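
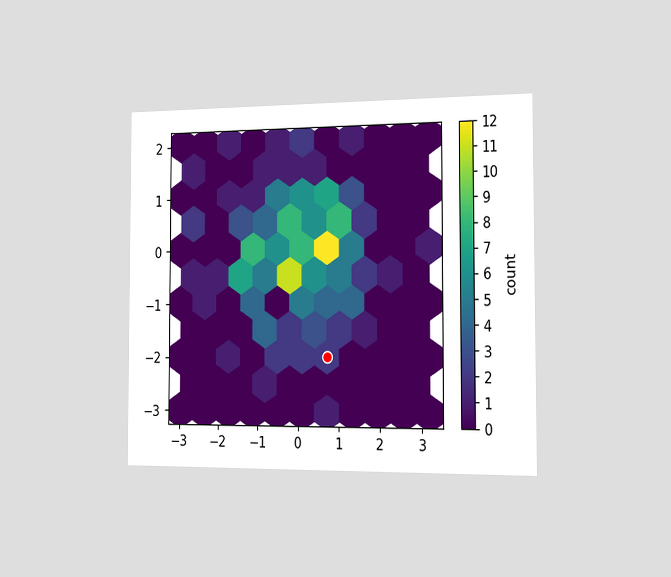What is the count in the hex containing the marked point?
2

The chart is viewed slightly from the right. The marked hex reads 2 on the colorbar.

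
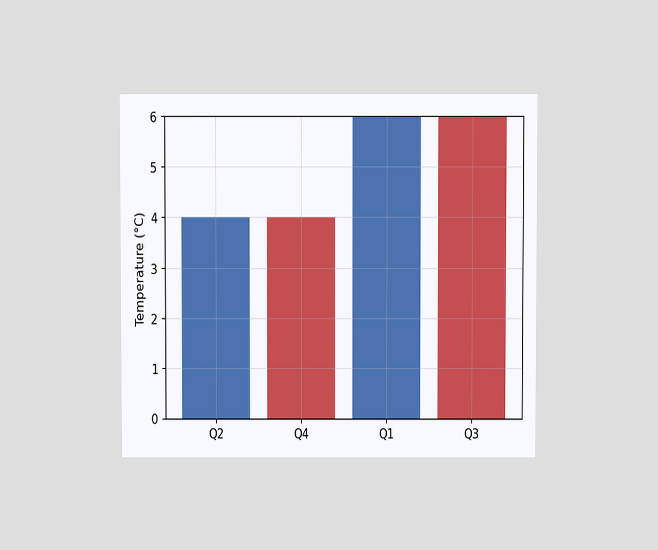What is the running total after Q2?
The chart is viewed slightly from above. After Q2 the running total reaches 4°C.

4°C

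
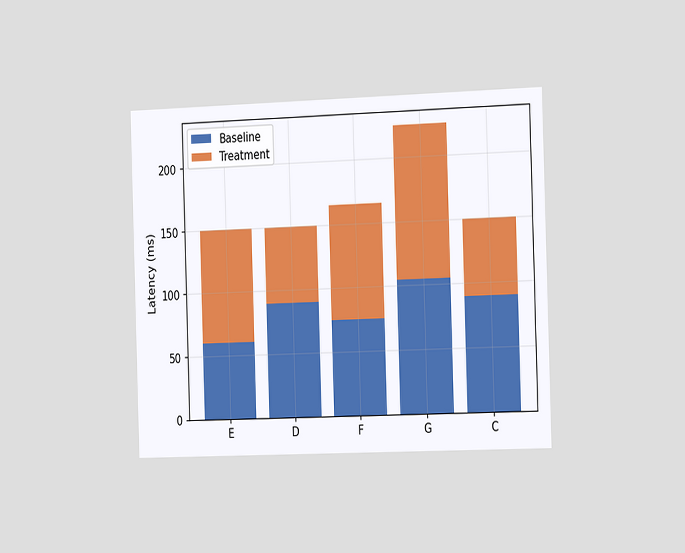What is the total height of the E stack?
150ms

The chart is viewed slightly from the right. The E stack's top reaches 150ms on the y-axis.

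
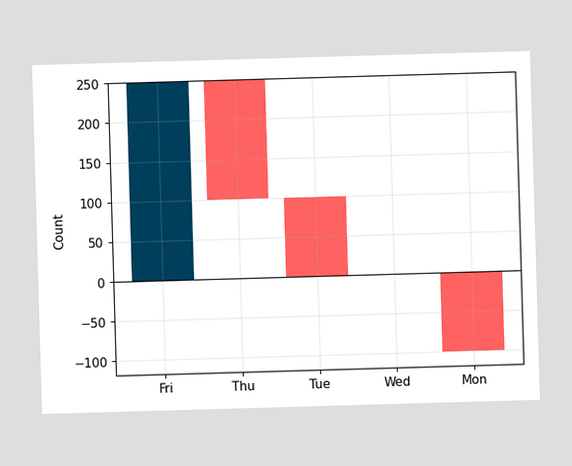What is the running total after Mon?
After Mon the running total reaches -100.

-100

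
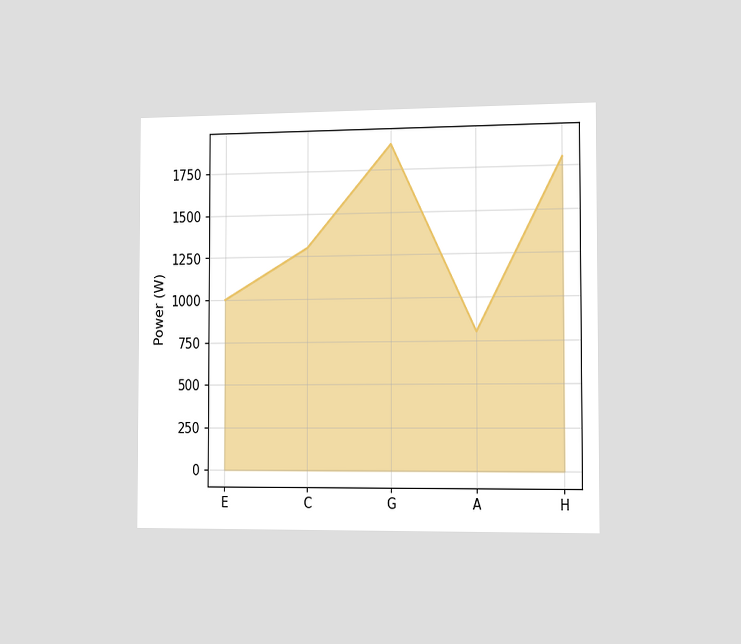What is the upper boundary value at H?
1800W

The chart is viewed slightly from the right. At H the upper boundary is at 1800W.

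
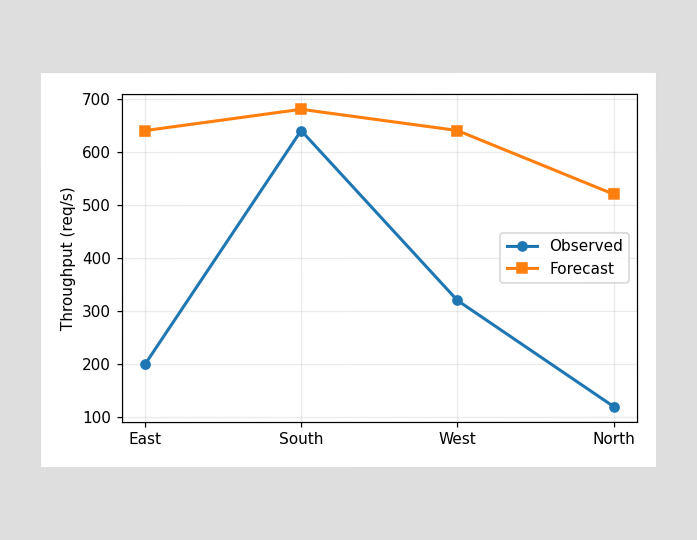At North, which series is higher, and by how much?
At North, Forecast sits above the other line by 400req/s.

Forecast, by 400req/s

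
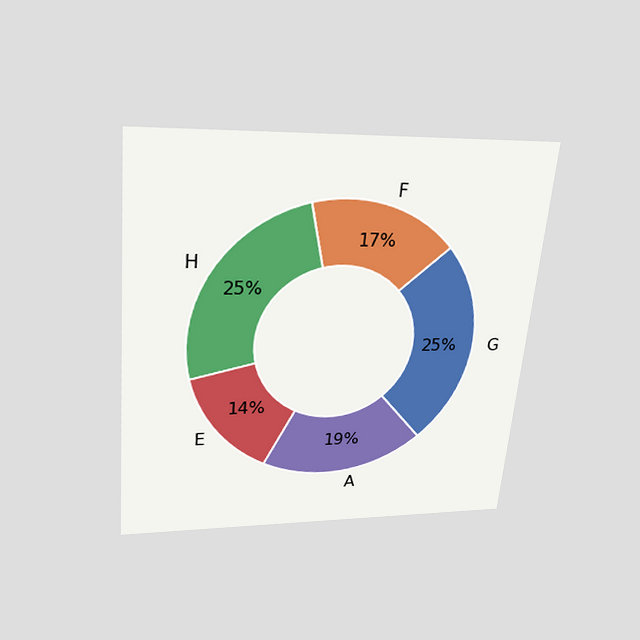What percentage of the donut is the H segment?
The chart is tilted about 5° clockwise and viewed slightly from above. The H segment takes up 25% of the ring.

25%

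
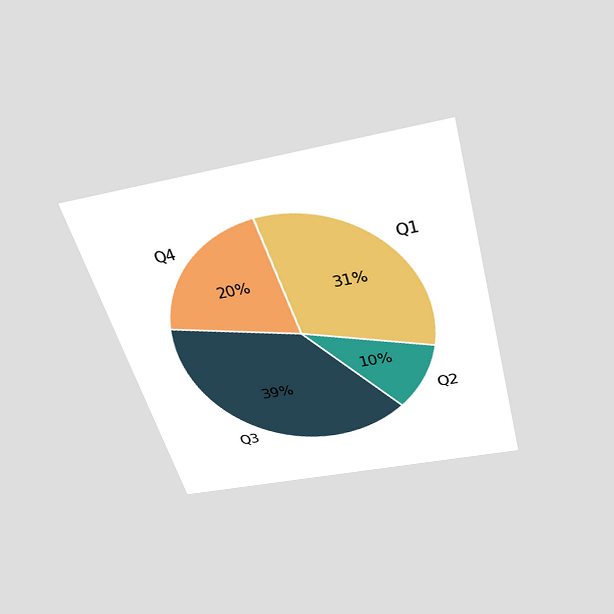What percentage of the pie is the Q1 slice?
31%

The chart is tilted about 15° counter-clockwise and viewed slightly from above. The Q1 slice takes up 31% of the pie.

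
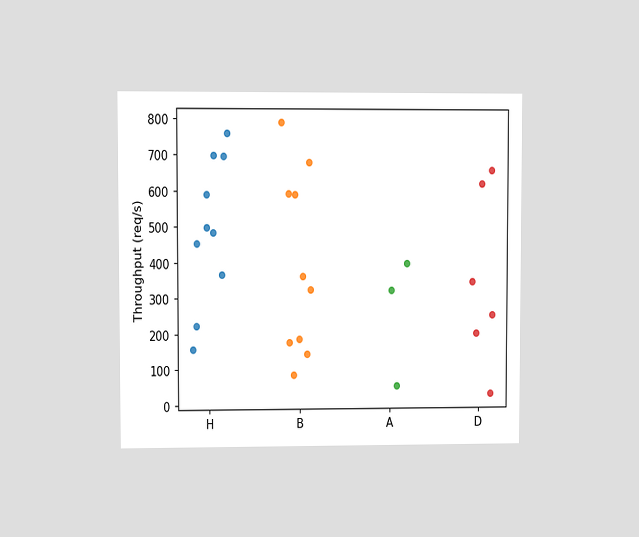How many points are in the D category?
The chart is viewed at a slight angle. Counting the markers in the D column gives 6.

6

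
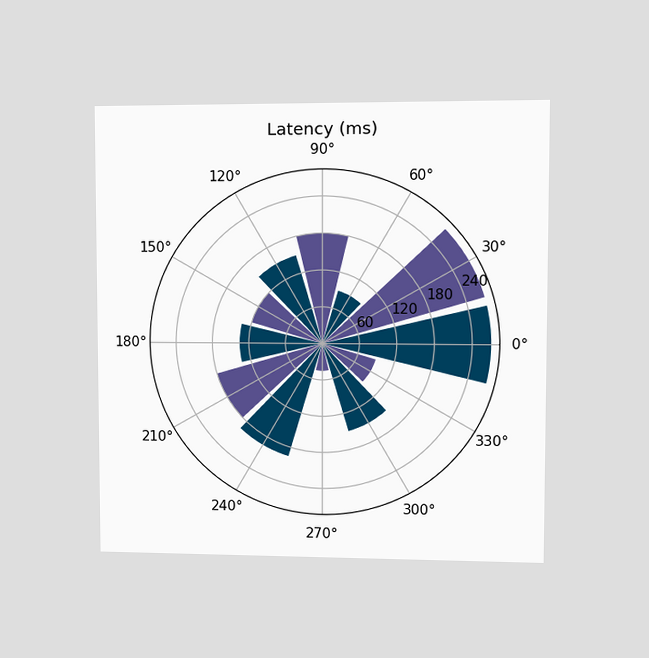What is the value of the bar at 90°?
The chart is viewed at a slight angle. The bar at 90° reaches 180ms on the radial axis.

180ms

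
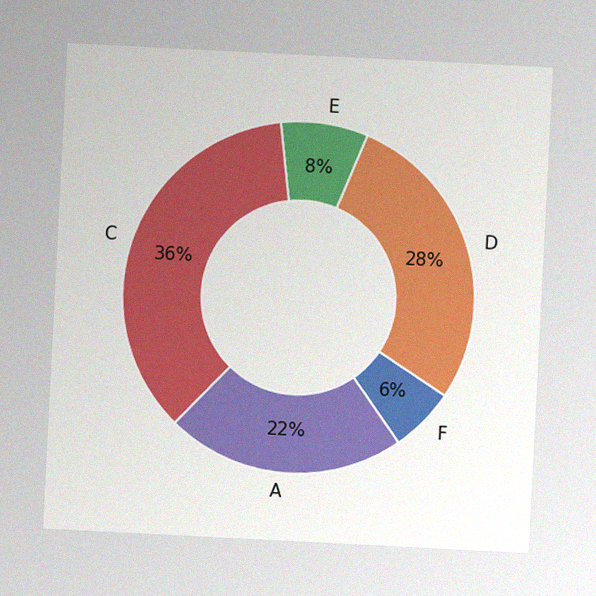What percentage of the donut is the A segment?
The chart is tilted about 3° clockwise, with some photo noise. The A segment takes up 22% of the ring.

22%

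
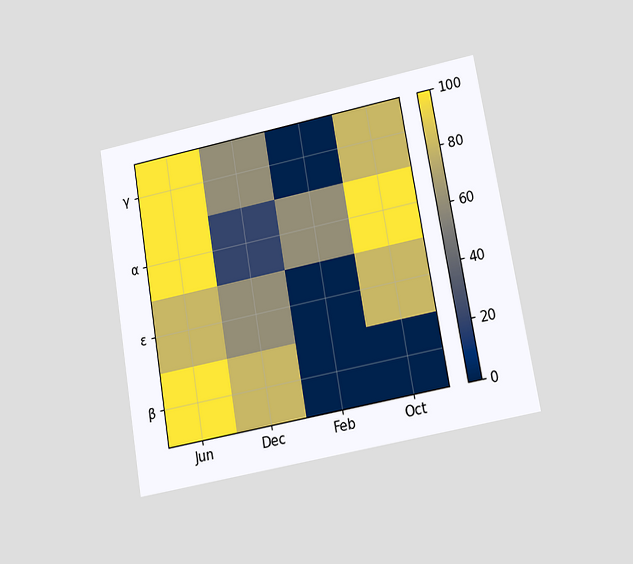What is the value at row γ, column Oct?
80

The chart is tilted about 10° counter-clockwise and viewed at a slight angle. Matching cell (γ, Oct) against the colorbar gives 80.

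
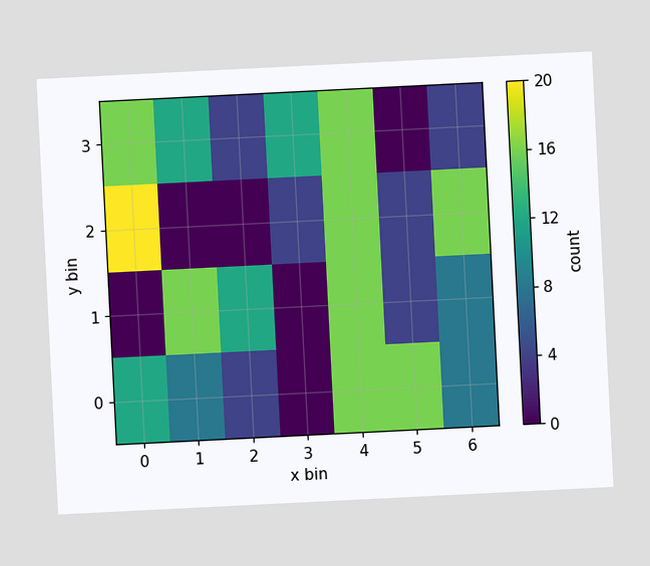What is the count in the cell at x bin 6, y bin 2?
The chart is tilted about 3° counter-clockwise. Matching the cell (6, 2) against the colorbar gives 16.

16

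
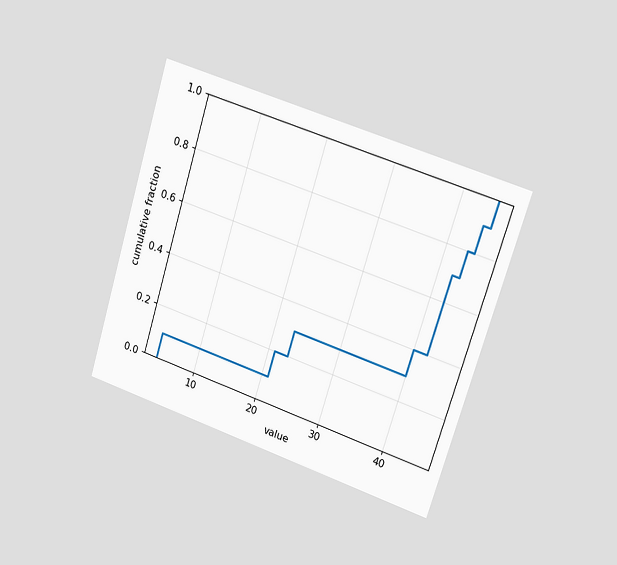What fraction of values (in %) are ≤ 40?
The chart is tilted about 17° clockwise and viewed slightly from the right. At x=40 the ECDF step is at 40%.

40%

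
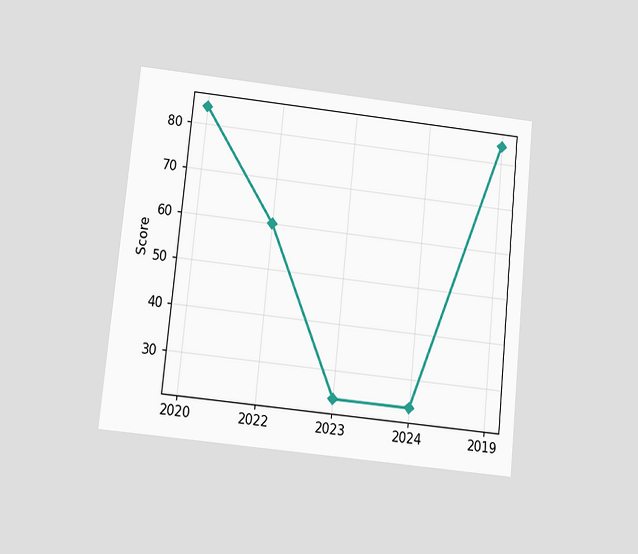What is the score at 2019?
84

The chart is tilted about 6° clockwise and viewed slightly from below. At 2019, the line is at 84.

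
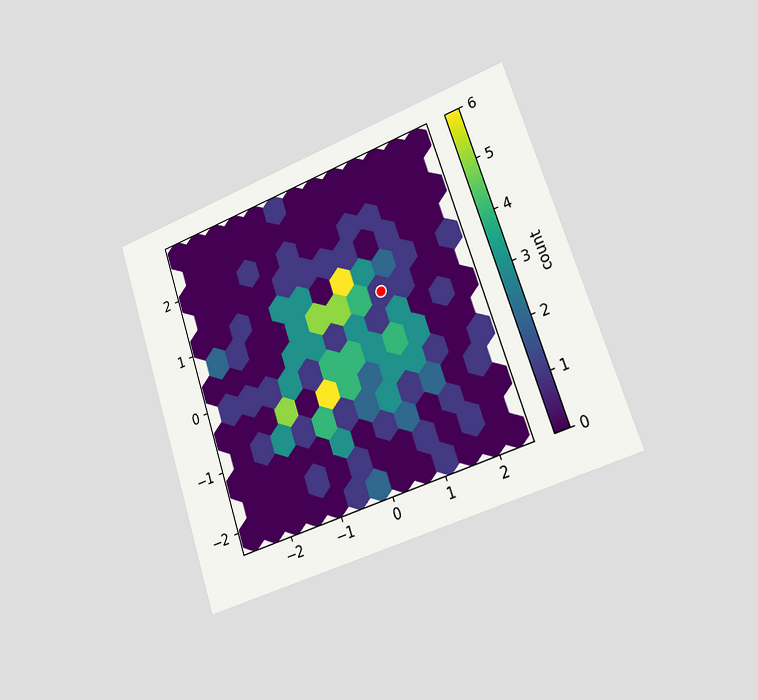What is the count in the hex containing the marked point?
The chart is tilted about 18° counter-clockwise and viewed slightly from the right. The marked hex reads 1 on the colorbar.

1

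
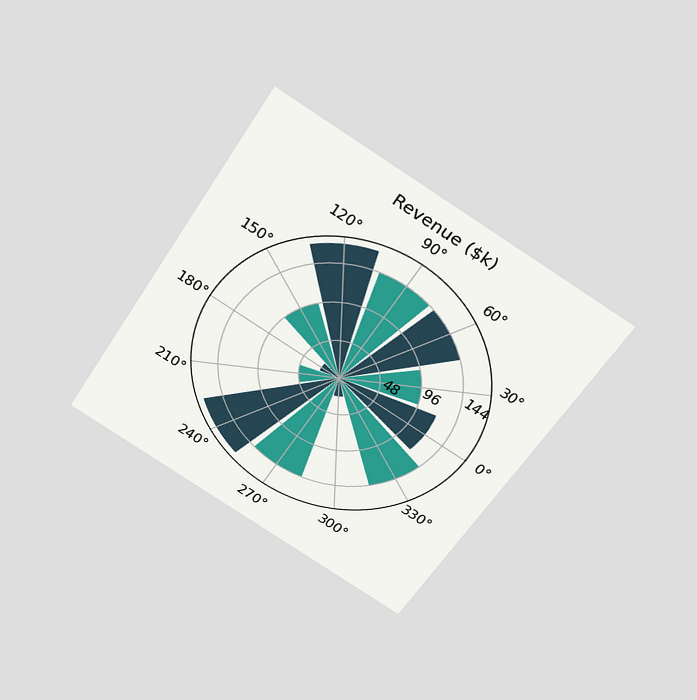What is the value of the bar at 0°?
$120k

The chart is tilted about 32° clockwise and viewed slightly from above. The bar at 0° reaches $120k on the radial axis.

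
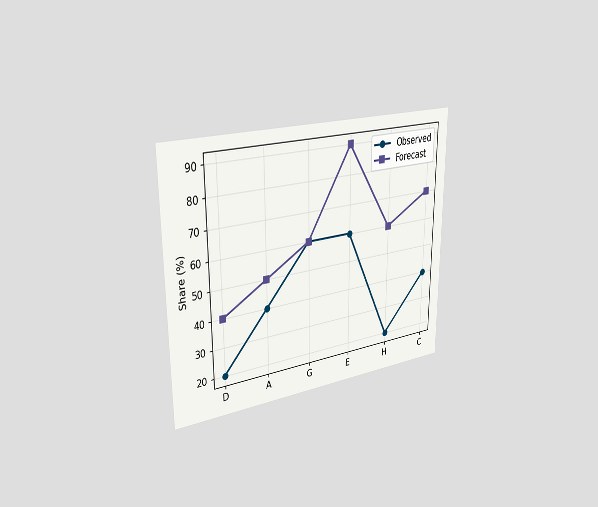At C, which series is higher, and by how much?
The chart is viewed slightly from the left. At C, Forecast sits above the other line by 30%.

Forecast, by 30%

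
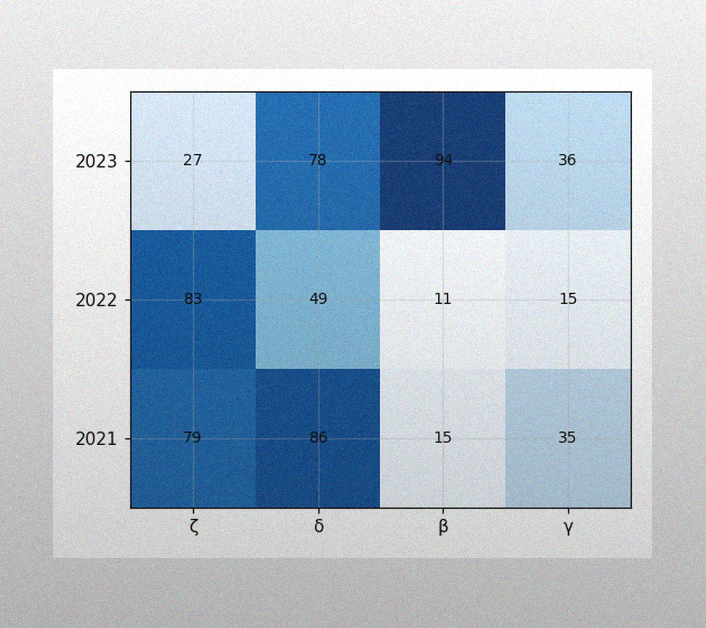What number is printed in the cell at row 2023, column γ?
The image has some photo noise and uneven lighting. The (2023, γ) cell reads 36.

36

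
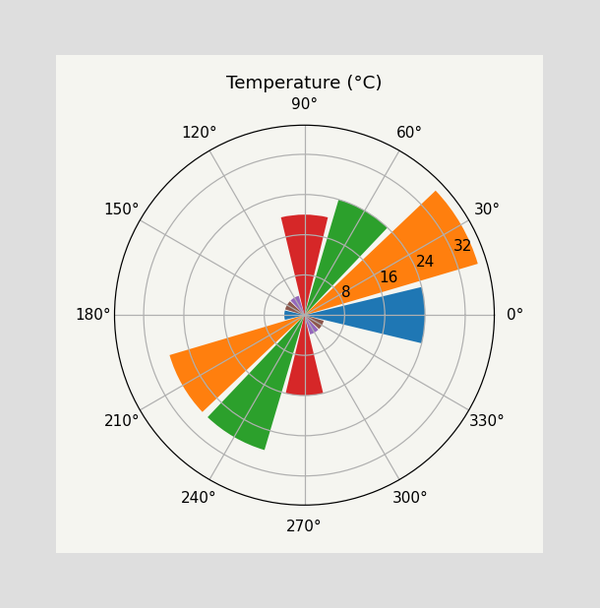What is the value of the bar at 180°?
The bar at 180° reaches 4°C on the radial axis.

4°C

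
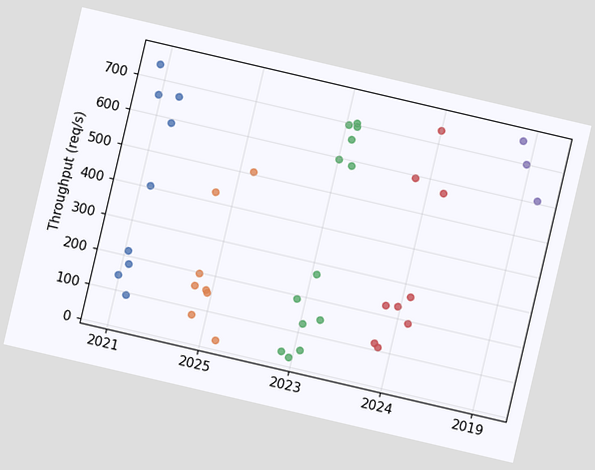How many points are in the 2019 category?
3

The chart is tilted about 13° clockwise. Counting the markers in the 2019 column gives 3.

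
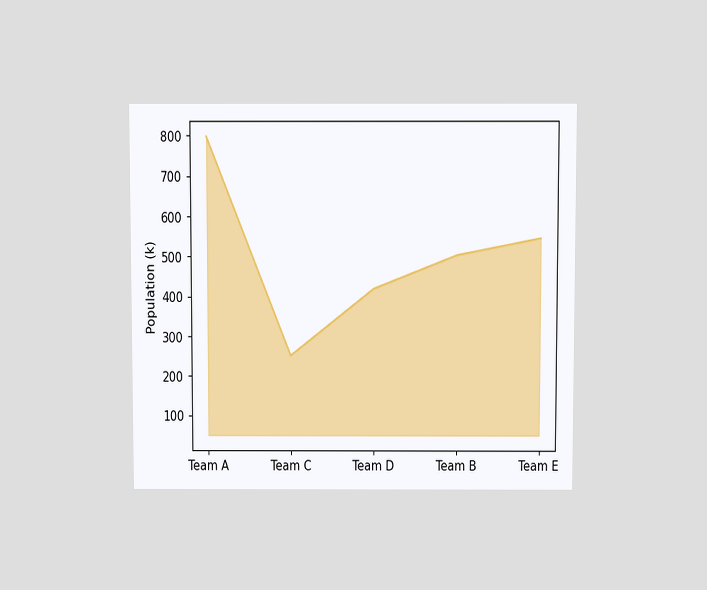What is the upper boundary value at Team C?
The chart is viewed slightly from above. At Team C the upper boundary is at 252k.

252k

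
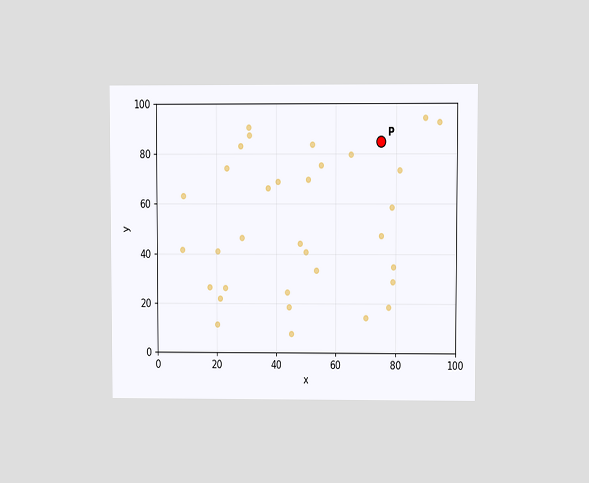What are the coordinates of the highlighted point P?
The chart is viewed at a slight angle. Following the gridlines from P to each axis, P sits at (75, 85).

(75, 85)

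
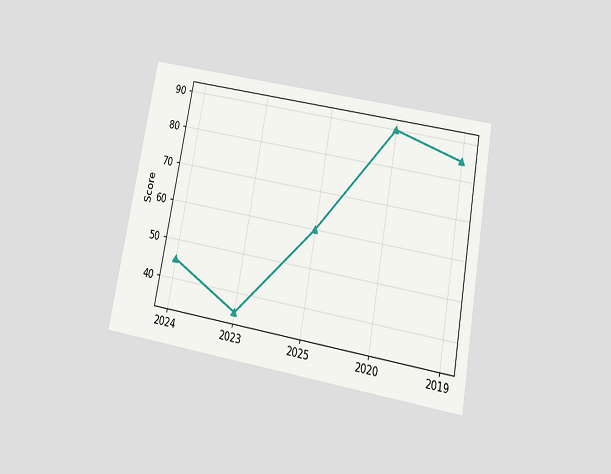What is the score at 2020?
90

The chart is tilted about 10° clockwise and viewed slightly from below. At 2020, the line is at 90.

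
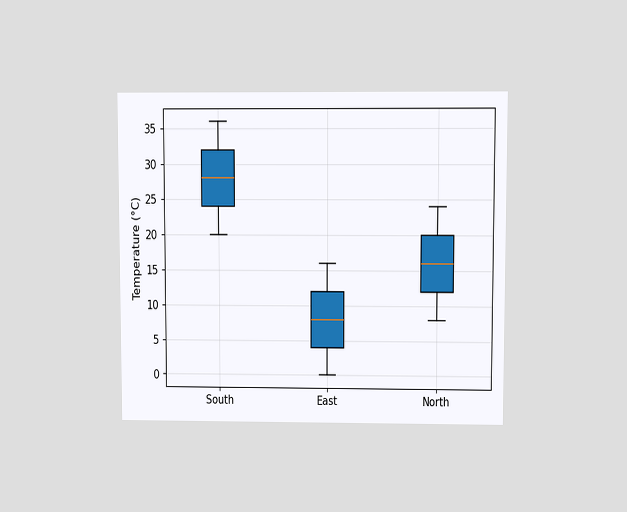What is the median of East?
The chart is viewed at a slight angle. The median line in the East box sits at 8°C.

8°C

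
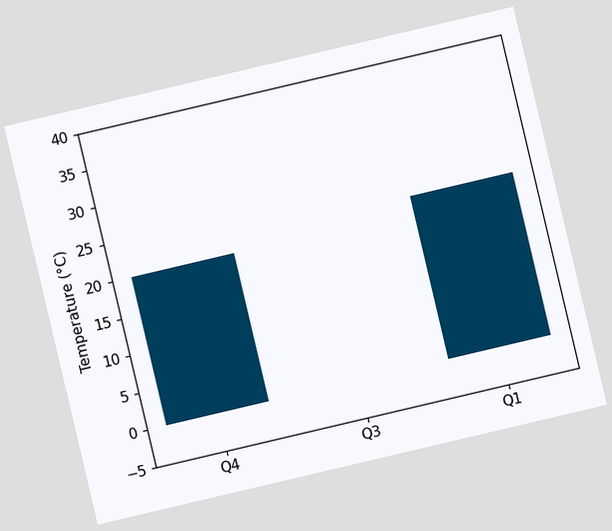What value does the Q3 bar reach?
The chart is tilted about 13° counter-clockwise. Reading along the chart's y-axis, the Q3 bar reaches 0°C.

0°C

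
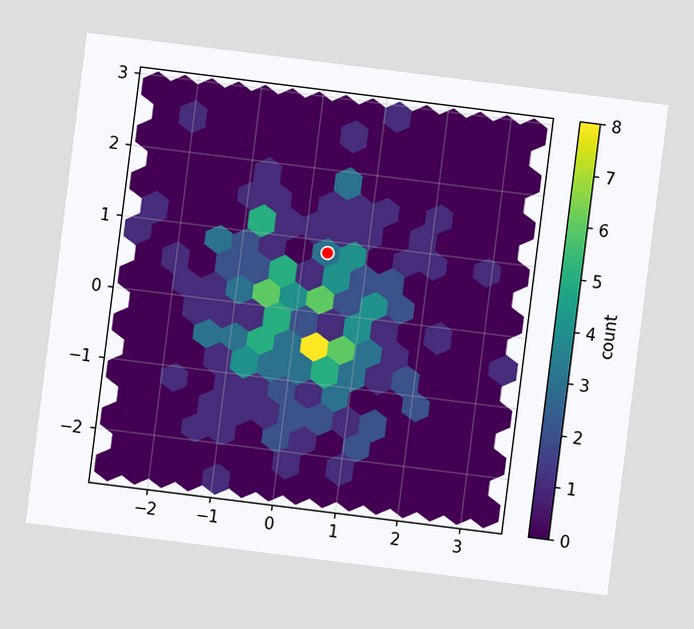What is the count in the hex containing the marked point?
3

The chart is tilted about 7° clockwise. The marked hex reads 3 on the colorbar.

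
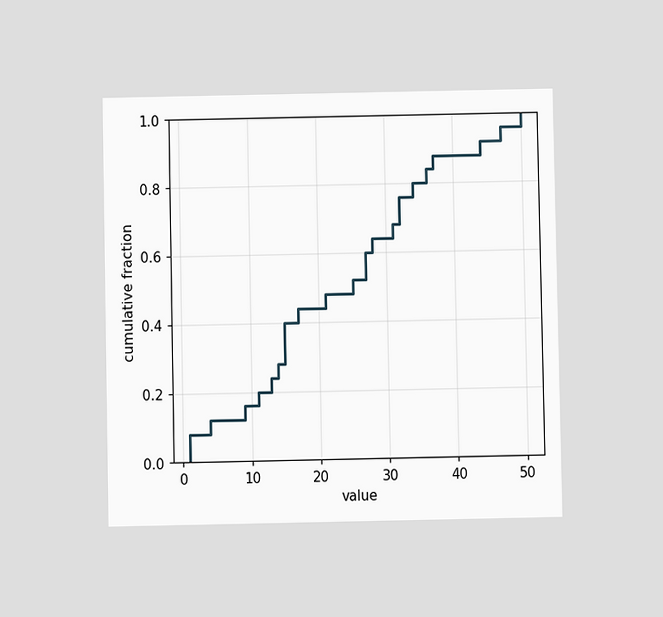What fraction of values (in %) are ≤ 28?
The chart is viewed at a slight angle. At x=28 the ECDF step is at 64%.

64%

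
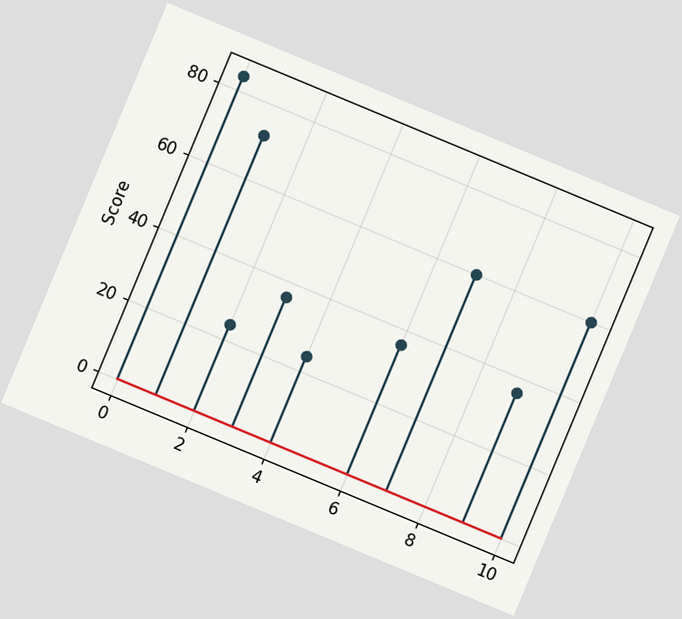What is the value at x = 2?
24

The chart is tilted about 23° clockwise. The stem at x=2 reaches 24.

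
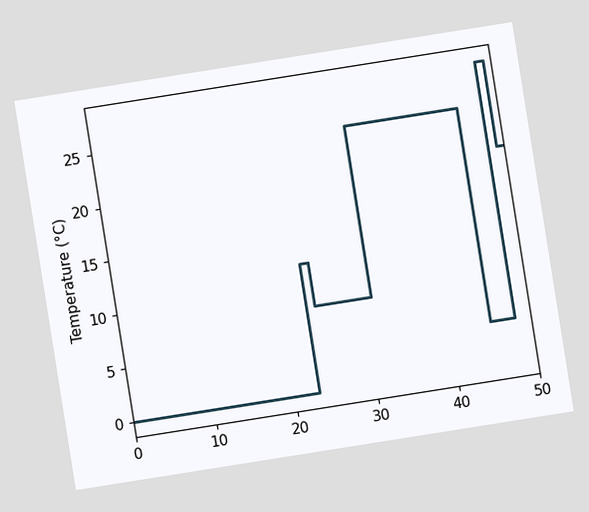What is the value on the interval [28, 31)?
The chart is tilted about 9° counter-clockwise. On [28, 31) the step sits at 8°C.

8°C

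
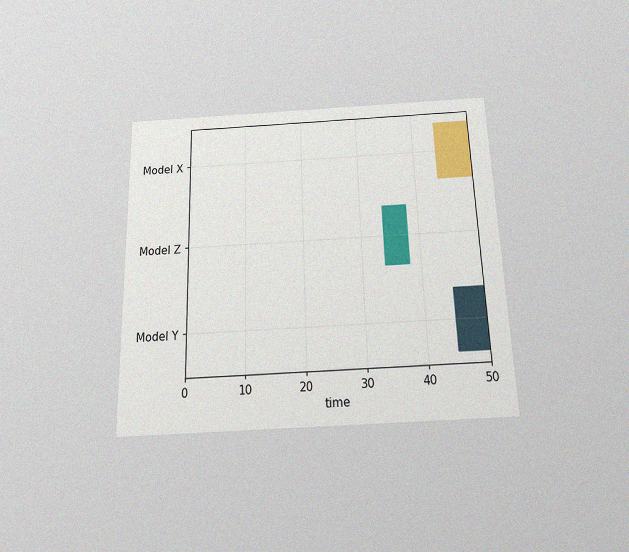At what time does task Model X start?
The chart is viewed slightly from below, with some photo noise. The Model X bar begins at t=44.

44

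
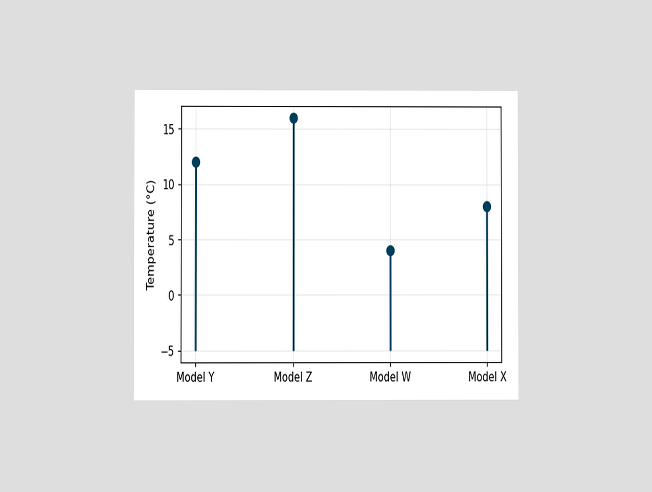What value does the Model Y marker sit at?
The chart is viewed at a slight angle. The Model Y marker sits at 12°C.

12°C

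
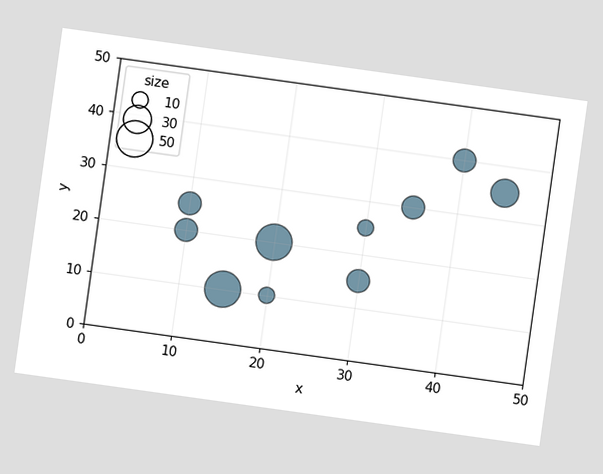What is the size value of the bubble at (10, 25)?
The chart is tilted about 8° clockwise. Matching the bubble at (10, 25) against the size legend gives 20.

20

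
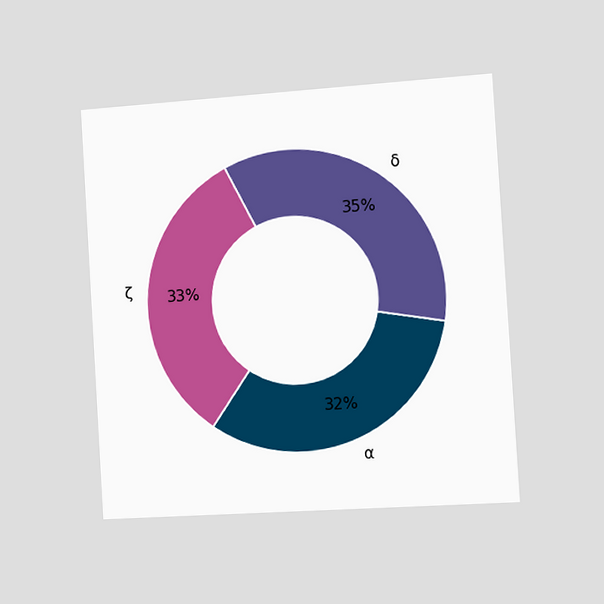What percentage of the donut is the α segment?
32%

The chart is tilted about 3° counter-clockwise and viewed slightly from the right. The α segment takes up 32% of the ring.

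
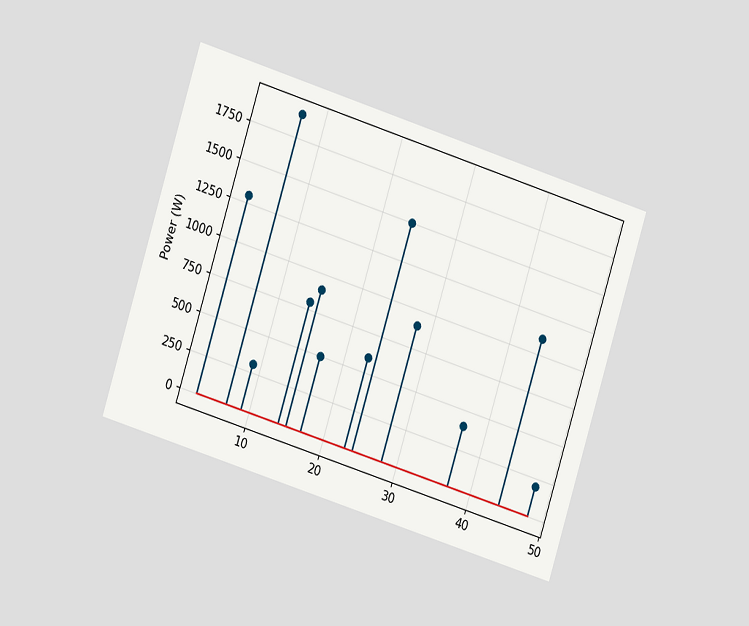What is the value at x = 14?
800W

The chart is tilted about 17° clockwise and viewed at a slight angle. The stem at x=14 reaches 800W.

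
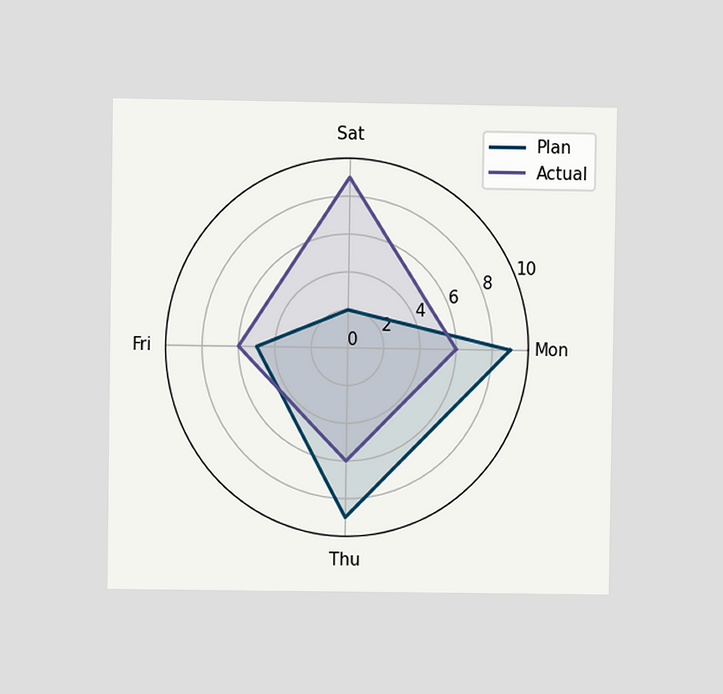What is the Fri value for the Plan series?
The chart is viewed at a slight angle. On the Fri axis, Plan reaches 5.

5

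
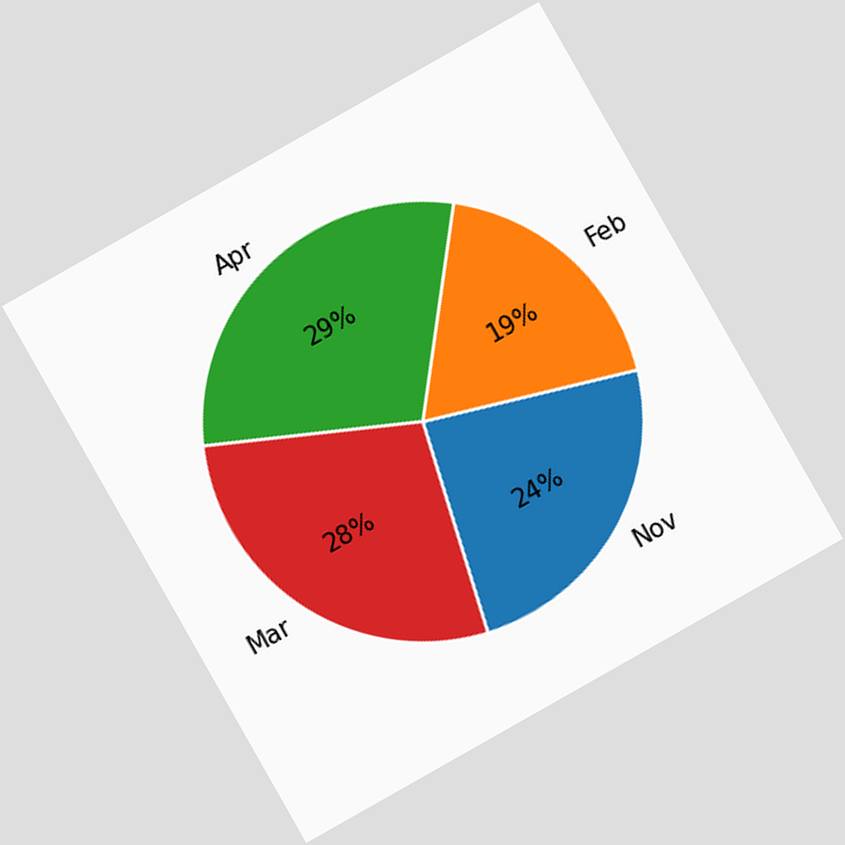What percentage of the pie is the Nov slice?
The chart is tilted about 30° counter-clockwise. The Nov slice takes up 24% of the pie.

24%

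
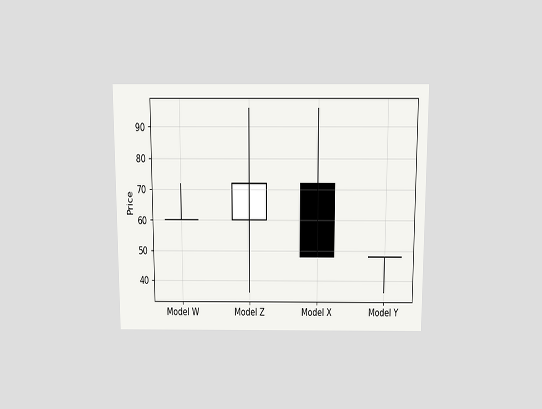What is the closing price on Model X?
48

The chart is viewed slightly from above. The Model X candle closes at 48.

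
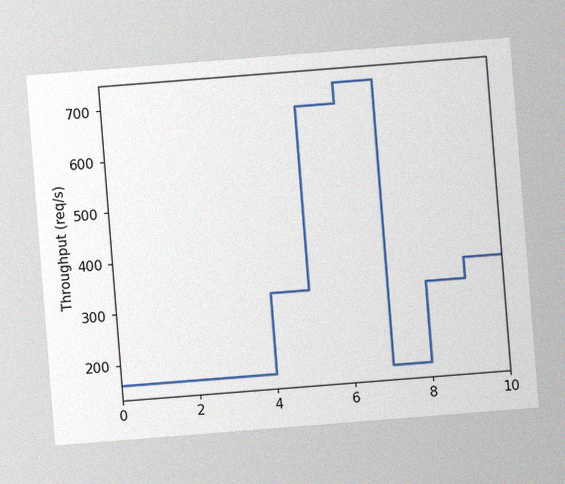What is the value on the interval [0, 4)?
160req/s

The chart is tilted about 4° counter-clockwise, with some photo noise. On [0, 4) the step sits at 160req/s.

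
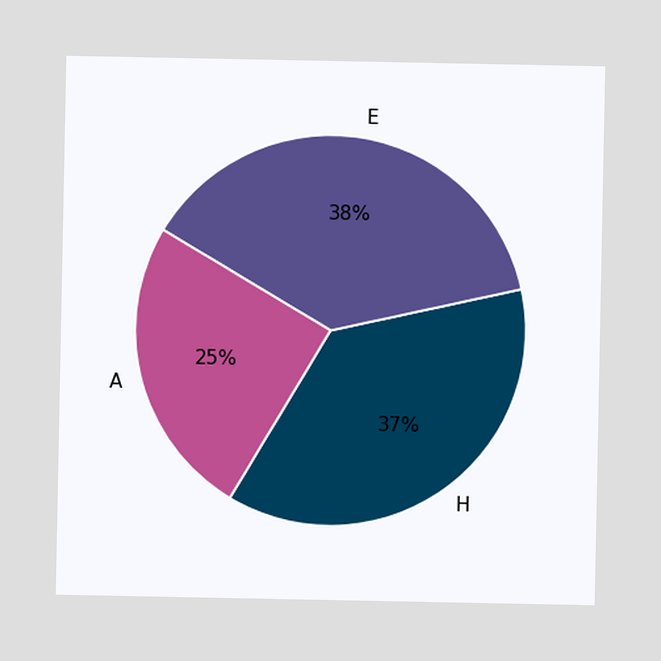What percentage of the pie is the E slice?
38%

The E slice takes up 38% of the pie.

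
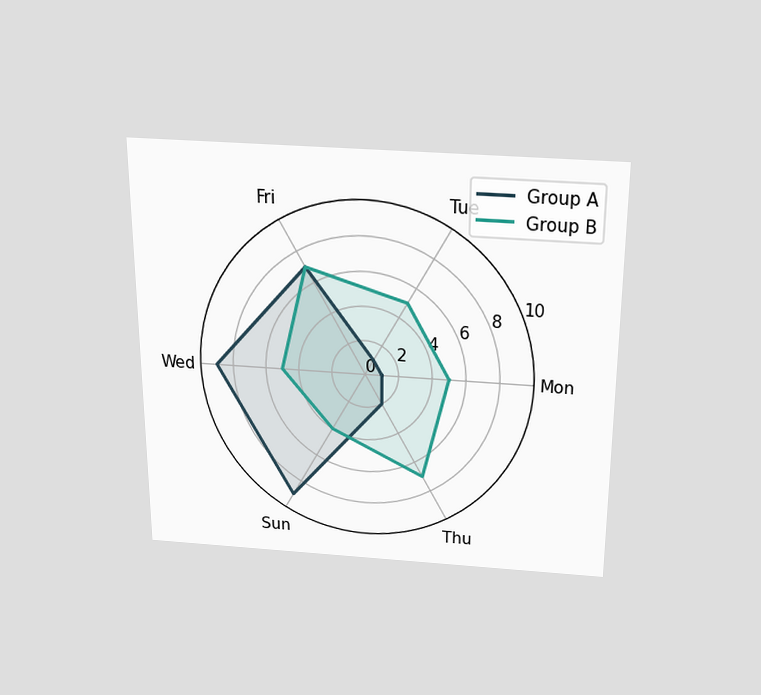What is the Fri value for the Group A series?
7

The chart is viewed slightly from above. On the Fri axis, Group A reaches 7.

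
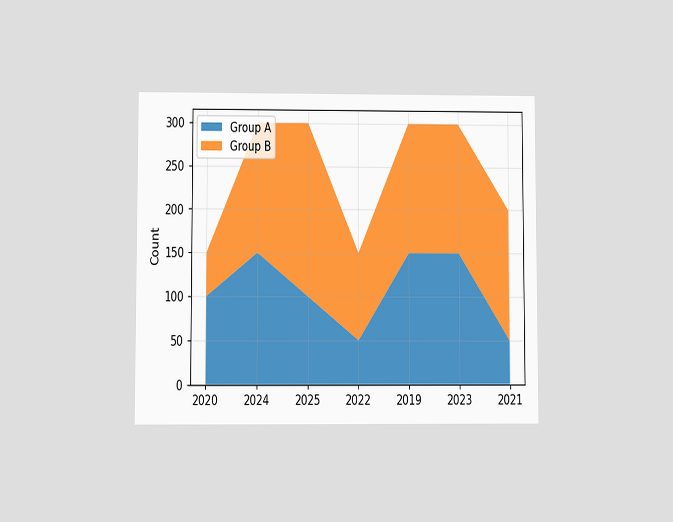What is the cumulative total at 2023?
The chart is viewed at a slight angle. The stacked total at 2023 reaches 300.

300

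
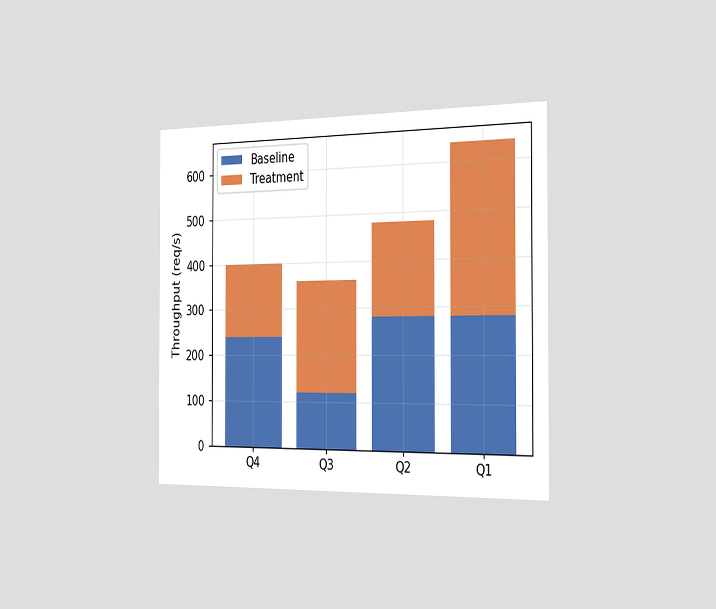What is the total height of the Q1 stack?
The chart is viewed slightly from the right. The Q1 stack's top reaches 640req/s on the y-axis.

640req/s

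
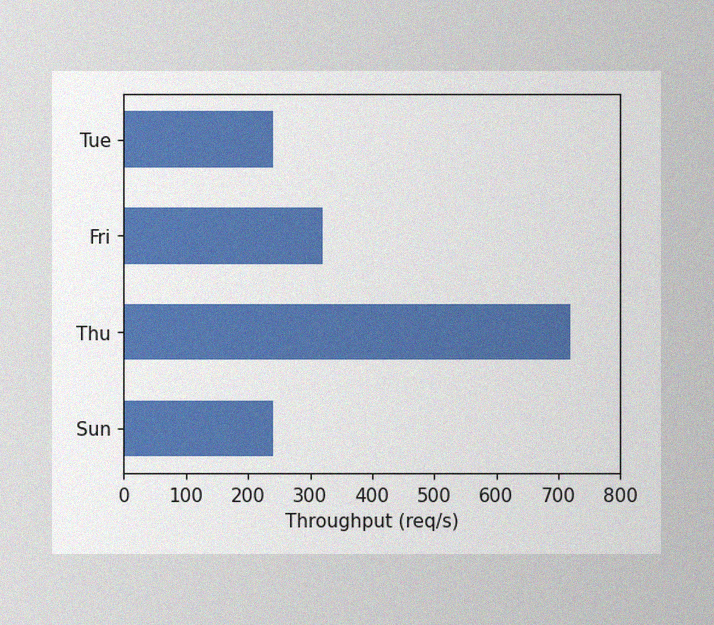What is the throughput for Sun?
The image has some photo noise and uneven lighting. Reading along the chart's x-axis, the Sun bar reaches 240req/s.

240req/s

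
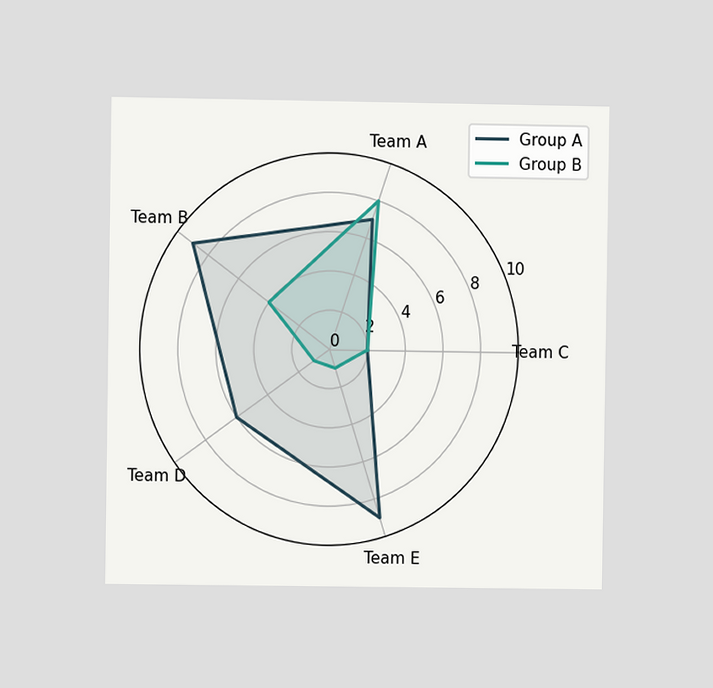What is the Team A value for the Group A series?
7

The chart is viewed at a slight angle. On the Team A axis, Group A reaches 7.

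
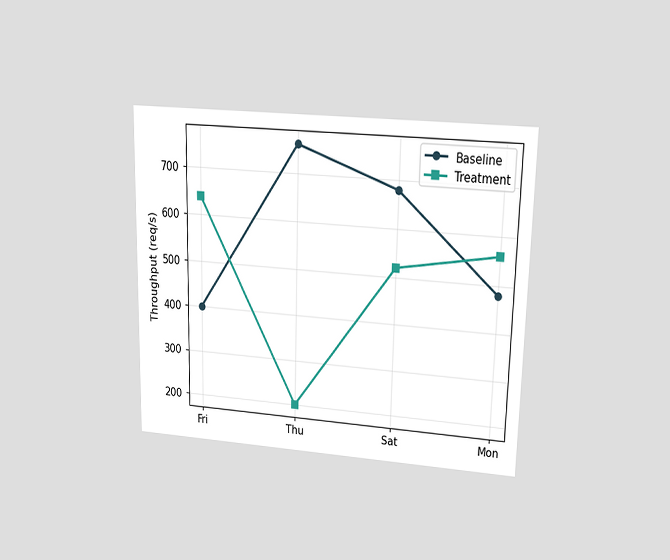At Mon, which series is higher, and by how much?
The chart is viewed at a slight angle. At Mon, Treatment sits above the other line by 80req/s.

Treatment, by 80req/s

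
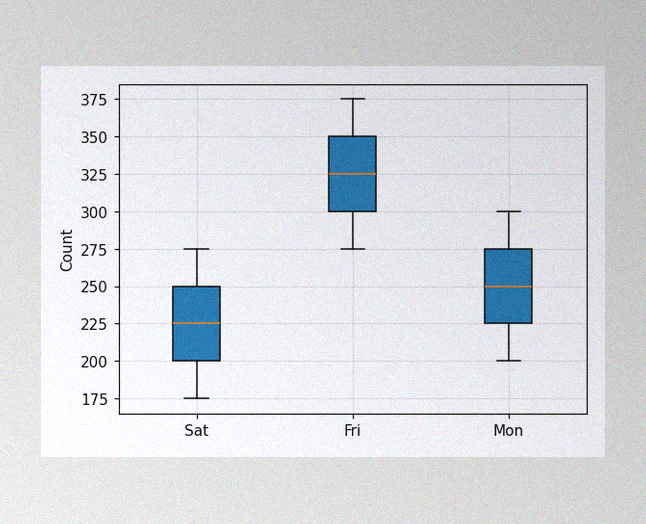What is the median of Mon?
250

The image has some photo noise and uneven lighting. The median line in the Mon box sits at 250.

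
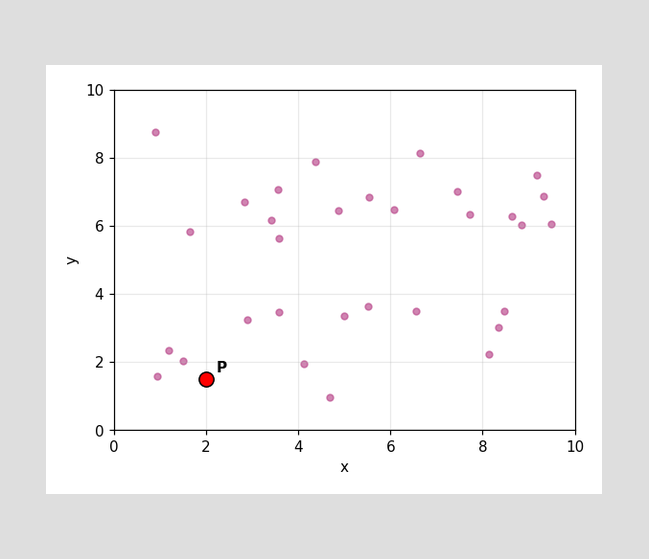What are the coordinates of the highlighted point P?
Following the gridlines from P to each axis, P sits at (2, 1.5).

(2, 1.5)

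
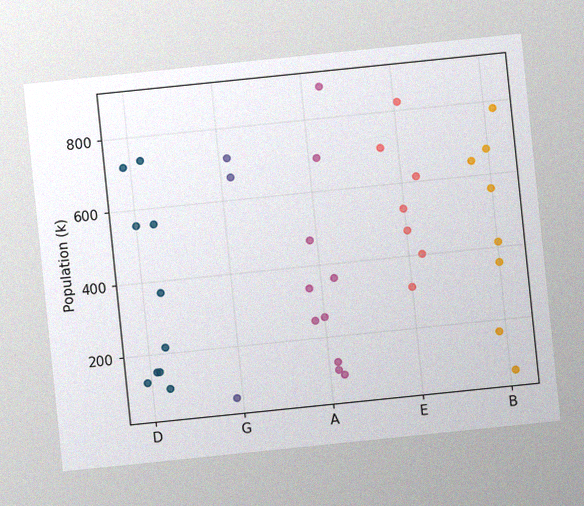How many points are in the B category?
8

The chart is tilted about 6° counter-clockwise, with some photo noise. Counting the markers in the B column gives 8.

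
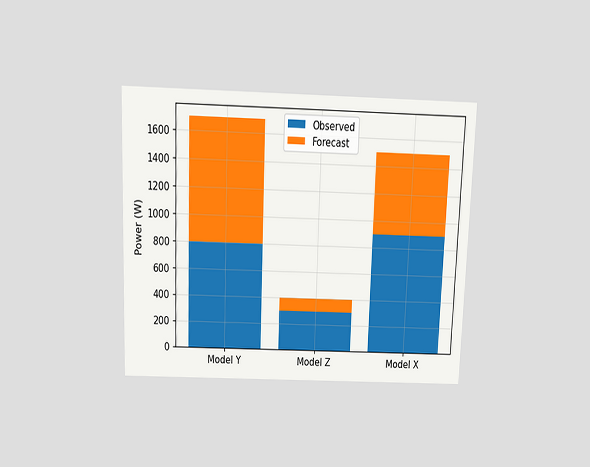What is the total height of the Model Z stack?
The chart is tilted about 2° clockwise and viewed slightly from above. The Model Z stack's top reaches 400W on the y-axis.

400W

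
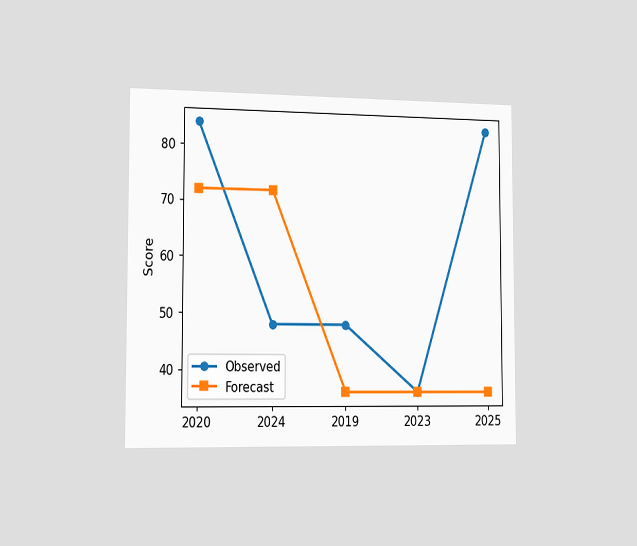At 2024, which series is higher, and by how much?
The chart is viewed slightly from the left. At 2024, Forecast sits above the other line by 24.

Forecast, by 24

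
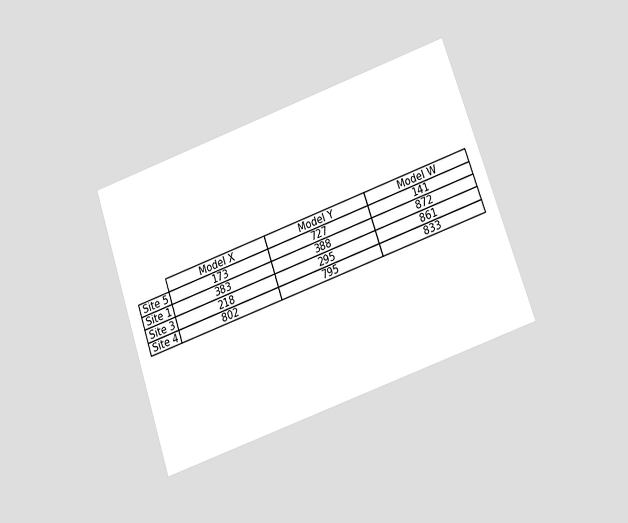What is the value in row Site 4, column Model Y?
The chart is tilted about 19° counter-clockwise and viewed slightly from below. The (Site 4, Model Y) cell reads 795.

795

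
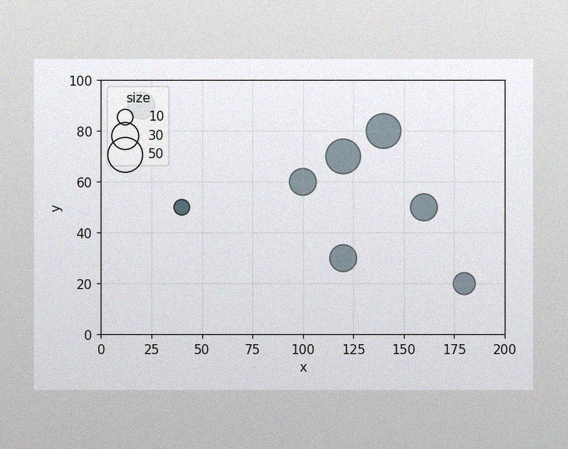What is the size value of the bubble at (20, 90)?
30

The image has some photo noise and uneven lighting. Matching the bubble at (20, 90) against the size legend gives 30.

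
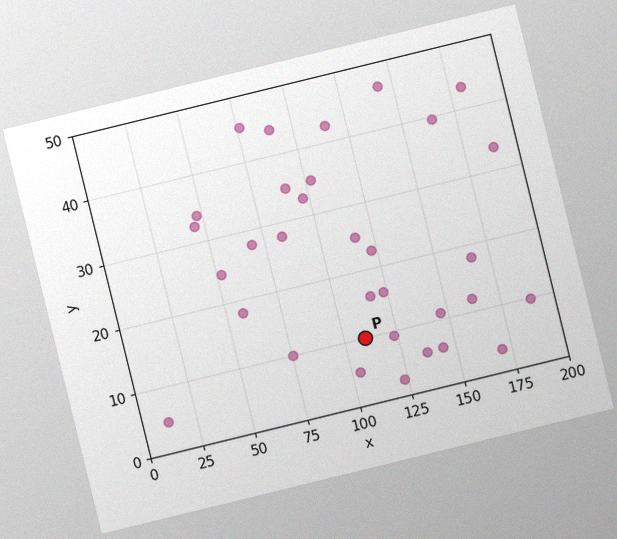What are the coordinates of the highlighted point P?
The chart is tilted about 14° counter-clockwise, with some photo noise. Following the gridlines from P to each axis, P sits at (110, 10).

(110, 10)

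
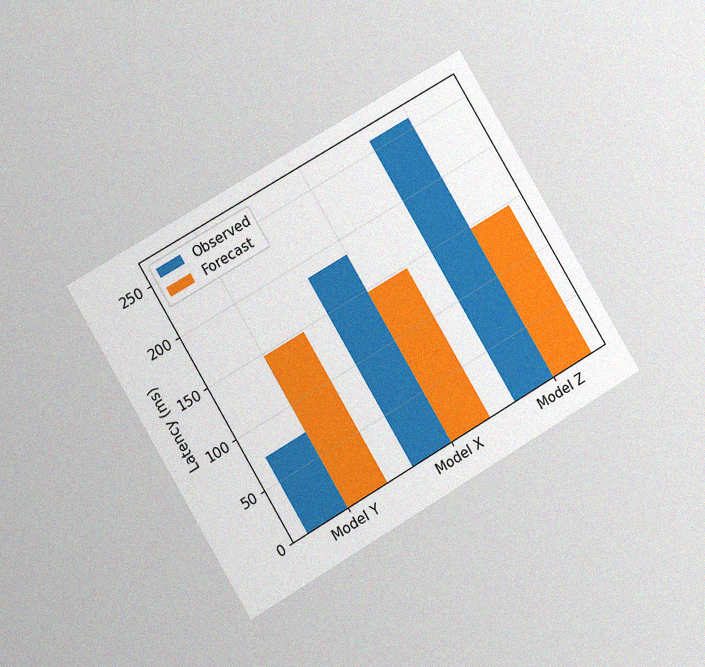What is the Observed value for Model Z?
The chart is tilted about 31° counter-clockwise and viewed at a slight angle, with some photo noise. The Observed bar at Model Z reaches 259ms on the y-axis.

259ms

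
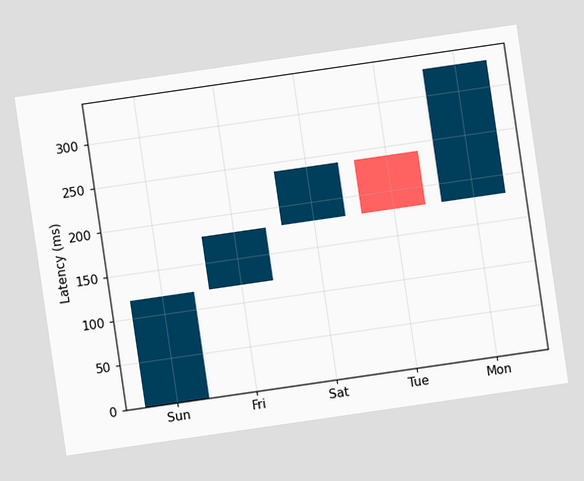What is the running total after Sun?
The chart is tilted about 8° counter-clockwise. After Sun the running total reaches 120ms.

120ms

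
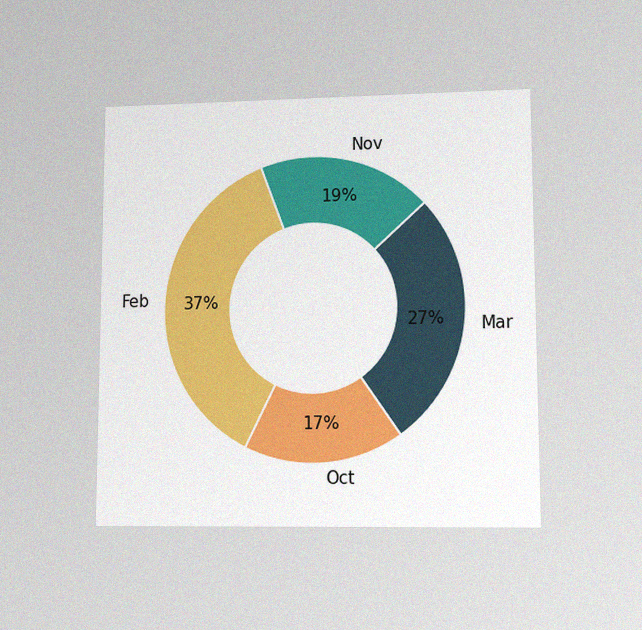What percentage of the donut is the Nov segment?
19%

The chart is viewed at a slight angle, with some photo noise. The Nov segment takes up 19% of the ring.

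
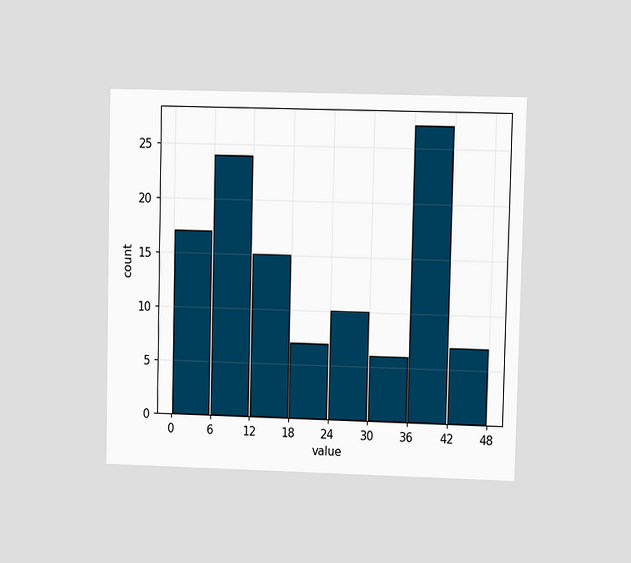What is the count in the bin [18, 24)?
The chart is viewed at a slight angle. The [18, 24) bin has height 7.

7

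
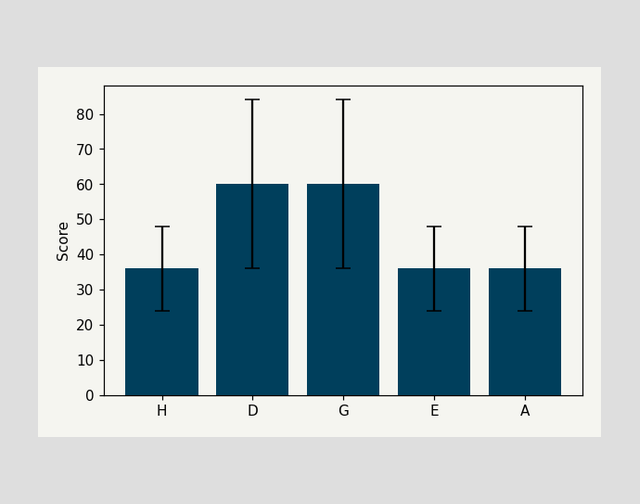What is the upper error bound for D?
84

The D bar's upper whisker reaches 84.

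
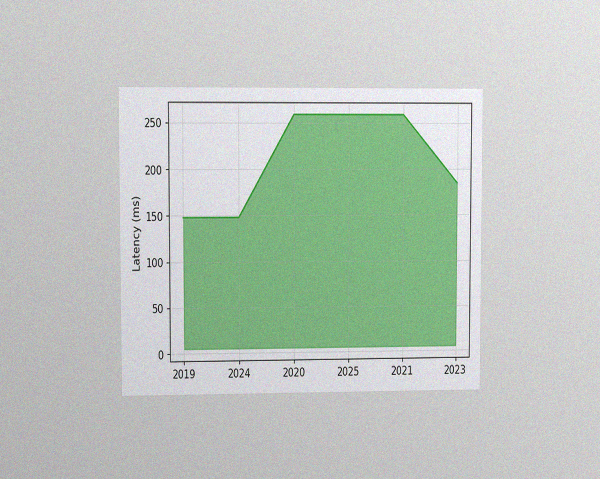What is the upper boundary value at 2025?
259ms

The chart is viewed at a slight angle, with some photo noise. At 2025 the upper boundary is at 259ms.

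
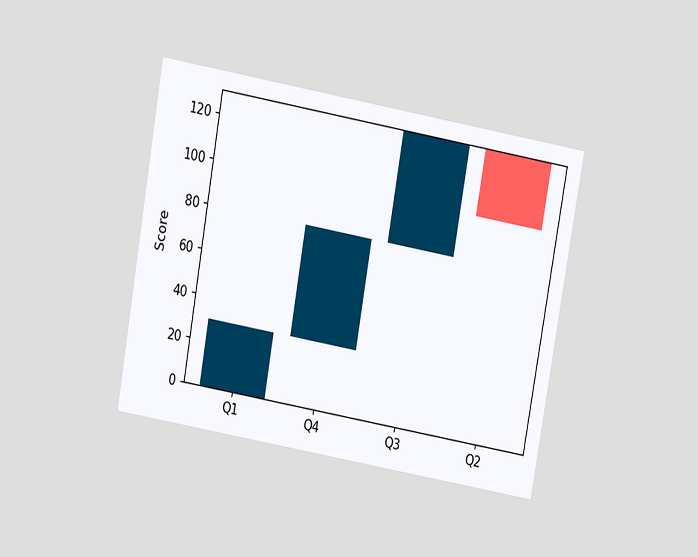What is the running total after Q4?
The chart is tilted about 10° clockwise and viewed slightly from above. After Q4 the running total reaches 80.

80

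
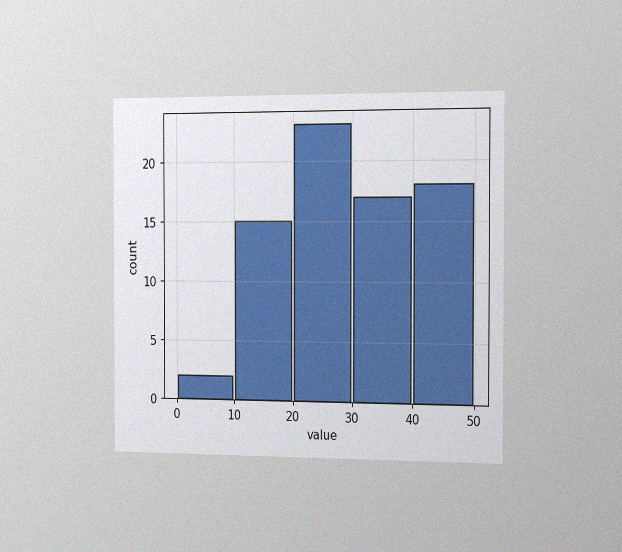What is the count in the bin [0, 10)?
2

The chart is viewed slightly from the right, with some photo noise. The [0, 10) bin has height 2.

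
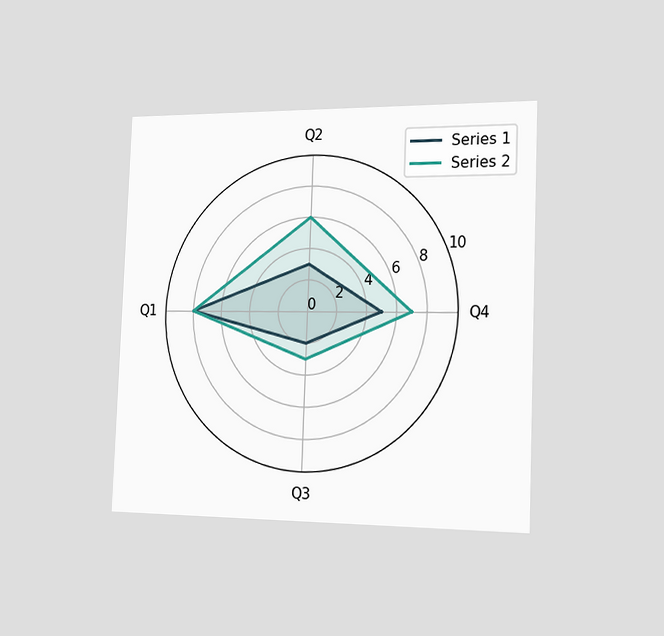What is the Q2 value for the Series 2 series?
The chart is tilted about 2° clockwise and viewed slightly from the right. On the Q2 axis, Series 2 reaches 6.

6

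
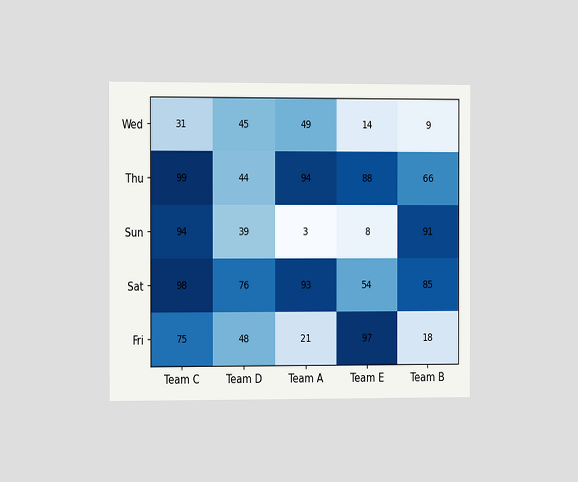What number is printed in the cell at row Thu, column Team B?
The chart is viewed slightly from the left. The (Thu, Team B) cell reads 66.

66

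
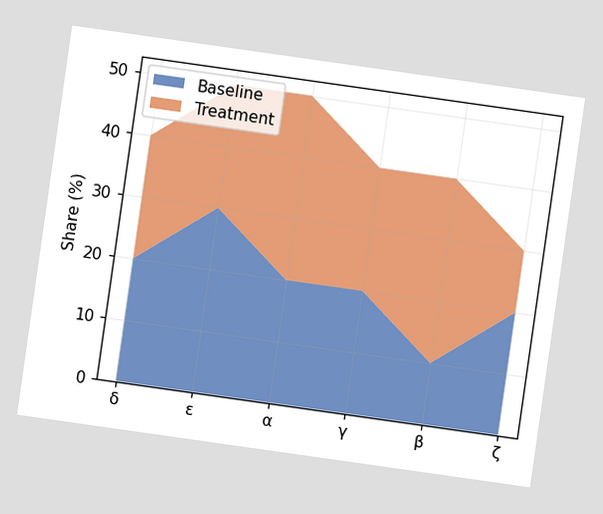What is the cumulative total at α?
The chart is tilted about 8° clockwise. The stacked total at α reaches 50%.

50%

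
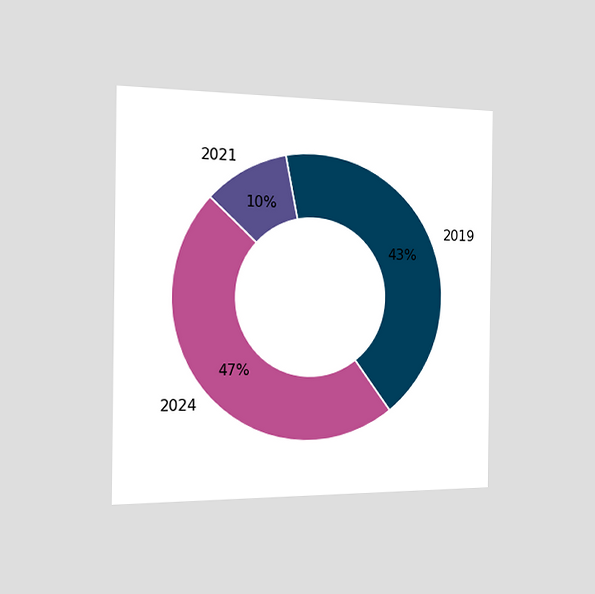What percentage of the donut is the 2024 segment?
The chart is viewed slightly from the left. The 2024 segment takes up 47% of the ring.

47%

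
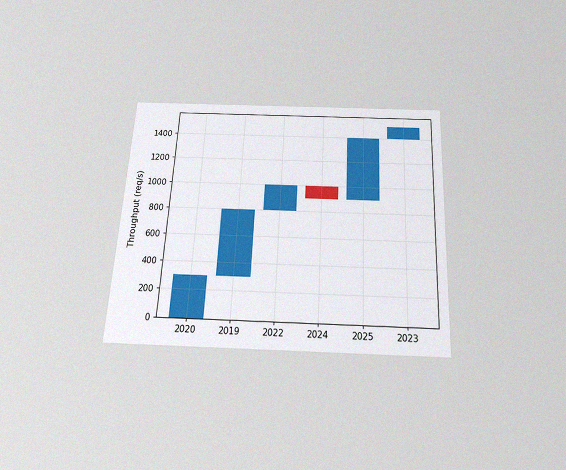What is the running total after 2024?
900req/s

The chart is tilted about 3° clockwise and viewed slightly from below, with some photo noise. After 2024 the running total reaches 900req/s.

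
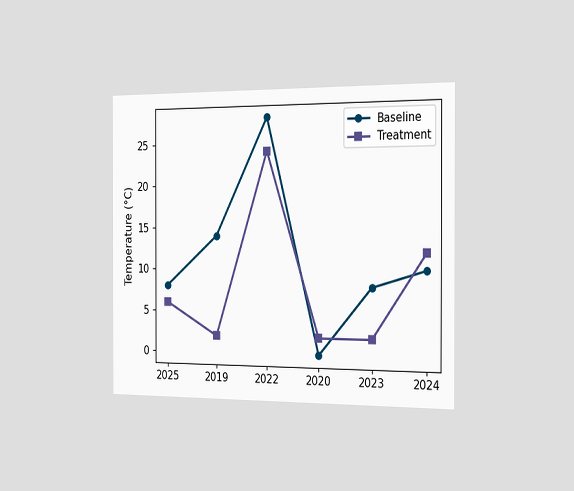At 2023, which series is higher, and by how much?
Baseline, by 6°C

The chart is viewed slightly from the right. At 2023, Baseline sits above the other line by 6°C.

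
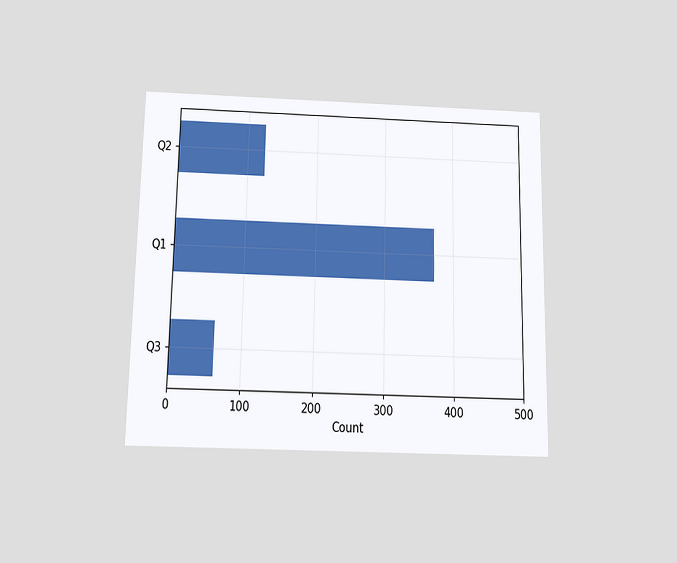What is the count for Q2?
124

The chart is viewed slightly from below. Reading along the chart's x-axis, the Q2 bar reaches 124.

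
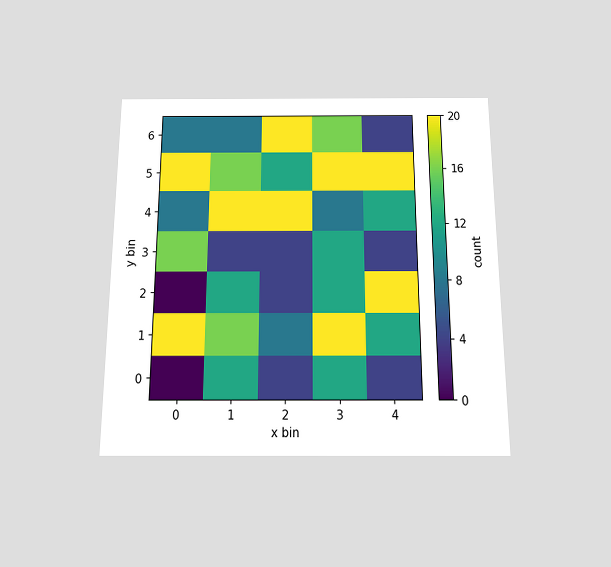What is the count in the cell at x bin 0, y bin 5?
20

The chart is viewed slightly from below. Matching the cell (0, 5) against the colorbar gives 20.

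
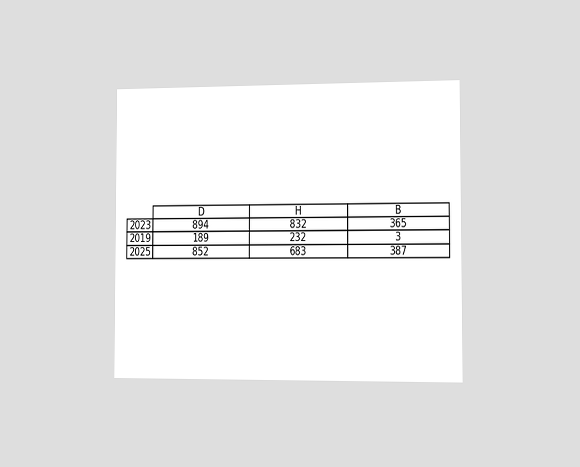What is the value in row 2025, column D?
The chart is viewed slightly from the right. The (2025, D) cell reads 852.

852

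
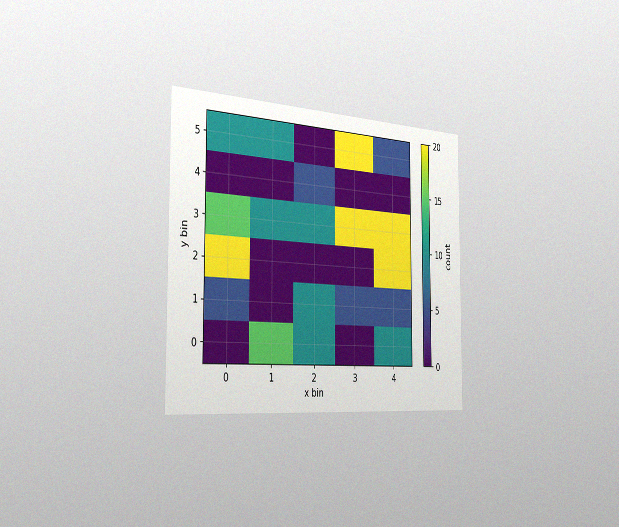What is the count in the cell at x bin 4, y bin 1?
The chart is viewed slightly from the left, with some photo noise. Matching the cell (4, 1) against the colorbar gives 5.

5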